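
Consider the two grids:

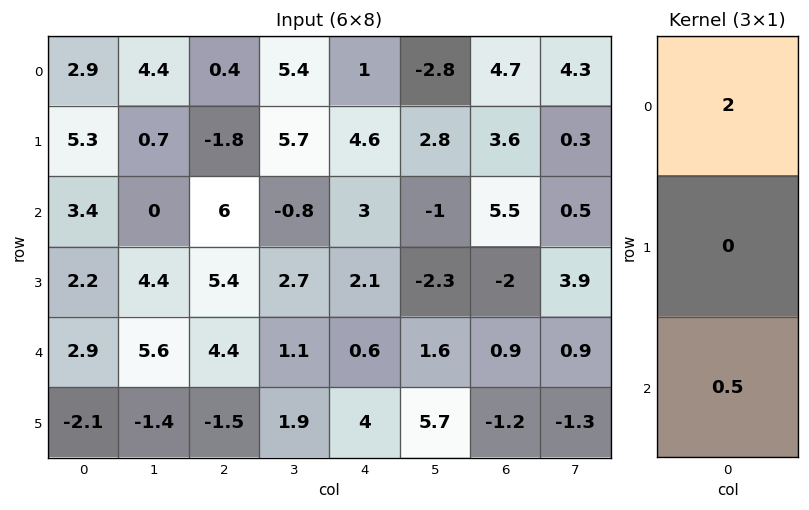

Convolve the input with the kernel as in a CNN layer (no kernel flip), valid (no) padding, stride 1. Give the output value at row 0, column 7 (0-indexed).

8.85

The receptive field on the input at this output position is [4.3 / 0.3 / 0.5]. Elementwise product with the kernel and sum: 4.3·2 + 0.5·0.5.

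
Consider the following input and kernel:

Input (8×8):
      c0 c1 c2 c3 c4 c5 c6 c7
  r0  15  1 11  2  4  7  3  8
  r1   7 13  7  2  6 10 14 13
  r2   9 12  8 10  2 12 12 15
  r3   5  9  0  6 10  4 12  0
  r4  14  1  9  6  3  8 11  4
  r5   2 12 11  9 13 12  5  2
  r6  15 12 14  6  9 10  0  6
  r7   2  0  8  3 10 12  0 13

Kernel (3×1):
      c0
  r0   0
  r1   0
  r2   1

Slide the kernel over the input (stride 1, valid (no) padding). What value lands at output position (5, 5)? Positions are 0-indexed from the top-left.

12

The receptive field on the input at this output position is [12 / 10 / 12]. Elementwise product with the kernel and sum: 12·1.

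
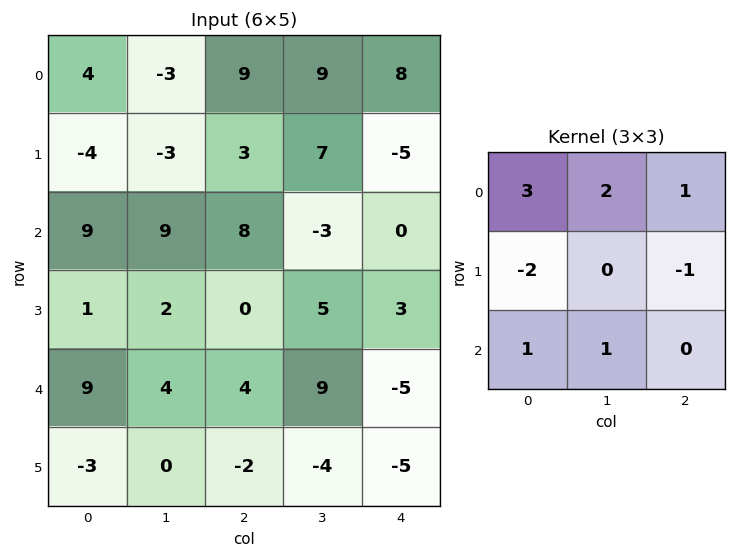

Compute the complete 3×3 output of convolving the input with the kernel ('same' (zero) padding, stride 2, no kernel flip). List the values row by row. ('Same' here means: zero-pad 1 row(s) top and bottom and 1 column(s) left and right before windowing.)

Output[0,0]: The receptive field on the zero-padded input at this output position is [0 0 0 / 0 4 -3 / 0 -4 -3]. Elementwise product with the kernel and sum: 0·3 + 0·2 + 0·1 + 0·-2 + -3·-1 + 0·1 + -4·1.

-1 -3 -16
-19 -9 25
-3 -8 -6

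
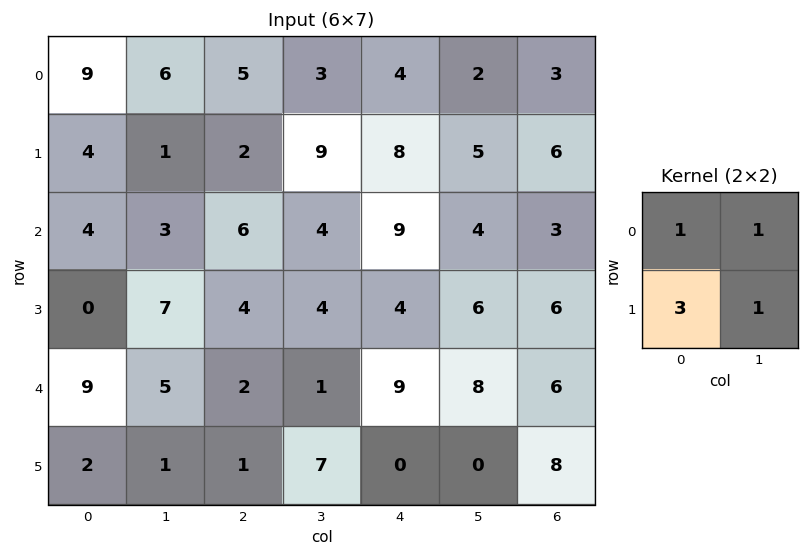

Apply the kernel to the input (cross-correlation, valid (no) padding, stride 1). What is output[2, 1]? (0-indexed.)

34

The receptive field on the input at this output position is [3 6 / 7 4]. Elementwise product with the kernel and sum: 3·1 + 6·1 + 7·3 + 4·1.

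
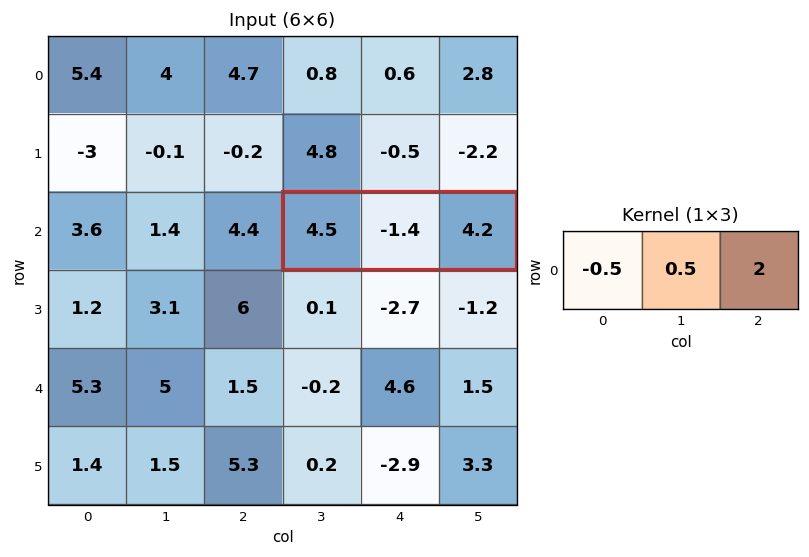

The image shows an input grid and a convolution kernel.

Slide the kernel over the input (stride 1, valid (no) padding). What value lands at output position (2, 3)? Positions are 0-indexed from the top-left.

The receptive field on the input at this output position is [4.5 -1.4 4.2]. Elementwise product with the kernel and sum: 4.5·-0.5 + -1.4·0.5 + 4.2·2.

5.45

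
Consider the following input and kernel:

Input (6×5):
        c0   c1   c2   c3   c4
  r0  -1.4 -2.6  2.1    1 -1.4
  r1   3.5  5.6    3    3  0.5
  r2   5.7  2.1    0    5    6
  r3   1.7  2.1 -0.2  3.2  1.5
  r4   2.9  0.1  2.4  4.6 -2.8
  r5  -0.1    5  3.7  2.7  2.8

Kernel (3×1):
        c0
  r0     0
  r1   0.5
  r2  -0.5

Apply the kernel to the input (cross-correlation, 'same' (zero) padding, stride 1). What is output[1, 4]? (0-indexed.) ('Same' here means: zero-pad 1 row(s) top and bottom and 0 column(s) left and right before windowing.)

The receptive field on the zero-padded input at this output position is [-1.4 / 0.5 / 6]. Elementwise product with the kernel and sum: 0.5·0.5 + 6·-0.5.

-2.75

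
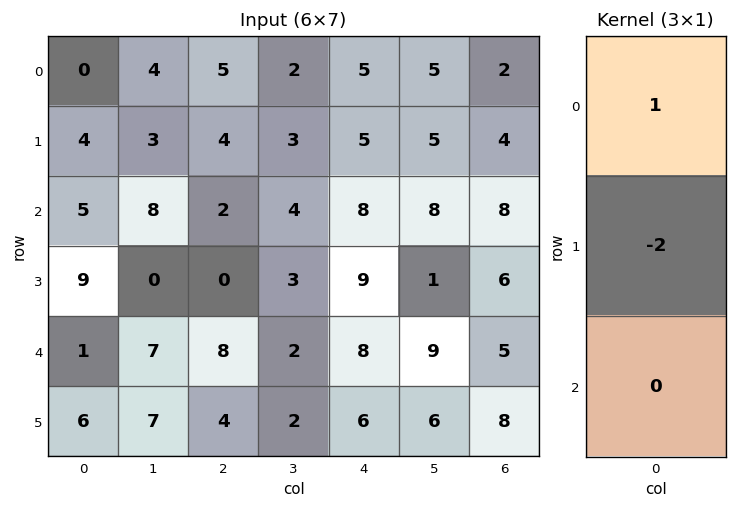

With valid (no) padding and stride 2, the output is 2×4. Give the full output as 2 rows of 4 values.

Output[0,0]: The receptive field on the input at this output position is [0 / 4 / 5]. Elementwise product with the kernel and sum: 0·1 + 4·-2.
Output[0,1]: The receptive field on the input at this output position is [5 / 4 / 2]. Elementwise product with the kernel and sum: 5·1 + 4·-2.

-8 -3 -5 -6
-13 2 -10 -4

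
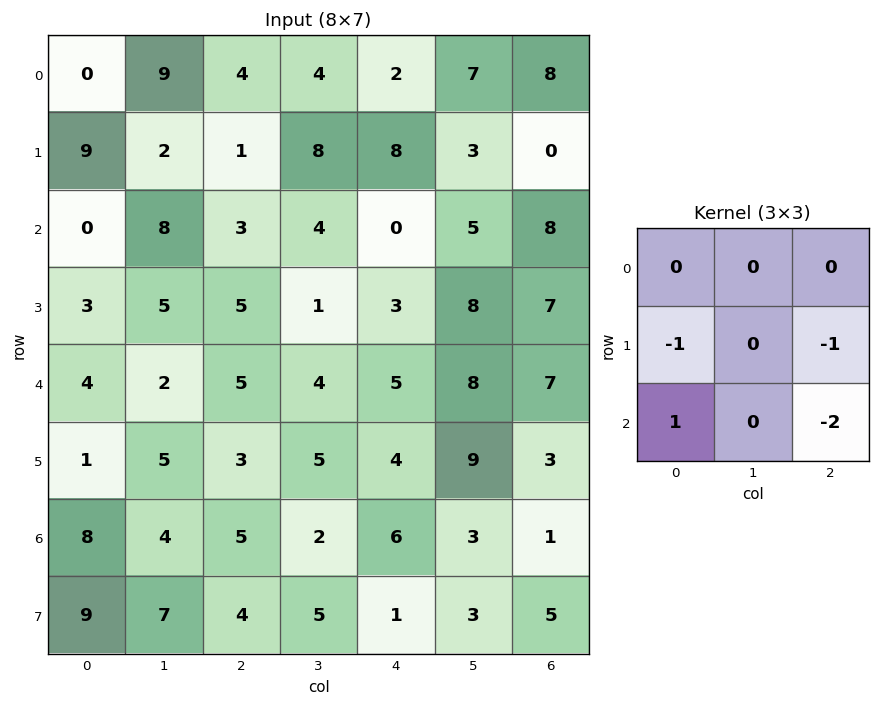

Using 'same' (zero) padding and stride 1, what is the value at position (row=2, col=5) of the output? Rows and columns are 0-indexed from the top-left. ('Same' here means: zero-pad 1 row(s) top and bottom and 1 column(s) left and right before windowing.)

-19

The receptive field on the zero-padded input at this output position is [8 3 0 / 0 5 8 / 3 8 7]. Elementwise product with the kernel and sum: 0·-1 + 8·-1 + 3·1 + 7·-2.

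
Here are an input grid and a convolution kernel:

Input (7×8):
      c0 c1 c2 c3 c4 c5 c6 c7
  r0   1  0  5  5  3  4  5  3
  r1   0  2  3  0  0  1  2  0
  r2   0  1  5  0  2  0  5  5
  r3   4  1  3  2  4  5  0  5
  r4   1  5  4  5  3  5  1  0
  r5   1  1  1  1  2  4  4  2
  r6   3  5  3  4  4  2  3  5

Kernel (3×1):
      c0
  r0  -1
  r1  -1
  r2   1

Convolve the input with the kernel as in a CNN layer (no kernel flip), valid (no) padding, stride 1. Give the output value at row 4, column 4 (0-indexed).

The receptive field on the input at this output position is [3 / 2 / 4]. Elementwise product with the kernel and sum: 3·-1 + 2·-1 + 4·1.

-1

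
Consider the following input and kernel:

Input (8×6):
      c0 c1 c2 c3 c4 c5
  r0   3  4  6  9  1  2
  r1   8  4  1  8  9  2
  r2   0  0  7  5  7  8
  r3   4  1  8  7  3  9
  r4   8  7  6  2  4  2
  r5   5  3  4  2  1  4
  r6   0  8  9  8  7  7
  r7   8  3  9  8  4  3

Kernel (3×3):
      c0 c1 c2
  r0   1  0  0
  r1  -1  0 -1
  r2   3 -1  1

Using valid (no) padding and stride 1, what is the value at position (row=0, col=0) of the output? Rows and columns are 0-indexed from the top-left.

The receptive field on the input at this output position is [3 4 6 / 8 4 1 / 0 0 7]. Elementwise product with the kernel and sum: 3·1 + 8·-1 + 1·-1 + 0·3 + 0·-1 + 7·1.

1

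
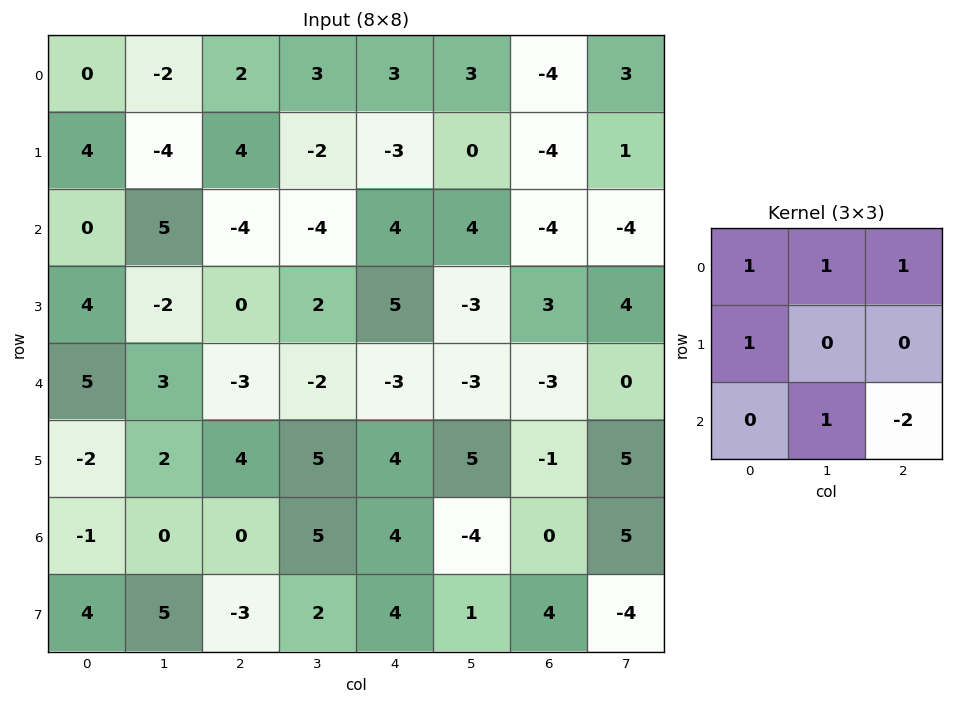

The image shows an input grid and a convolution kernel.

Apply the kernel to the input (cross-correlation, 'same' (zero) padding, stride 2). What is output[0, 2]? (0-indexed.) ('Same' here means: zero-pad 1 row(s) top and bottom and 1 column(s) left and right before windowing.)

The receptive field on the zero-padded input at this output position is [0 0 0 / 3 3 3 / -2 -3 0]. Elementwise product with the kernel and sum: 0·1 + 0·1 + 0·1 + 3·1 + -3·1 + 0·-2.

0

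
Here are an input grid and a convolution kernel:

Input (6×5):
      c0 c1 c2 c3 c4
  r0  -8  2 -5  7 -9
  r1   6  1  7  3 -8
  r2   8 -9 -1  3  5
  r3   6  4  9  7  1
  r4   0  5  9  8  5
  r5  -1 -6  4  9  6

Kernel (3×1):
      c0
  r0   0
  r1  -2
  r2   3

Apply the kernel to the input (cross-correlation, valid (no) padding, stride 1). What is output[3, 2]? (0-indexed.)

-6

The receptive field on the input at this output position is [9 / 9 / 4]. Elementwise product with the kernel and sum: 9·-2 + 4·3.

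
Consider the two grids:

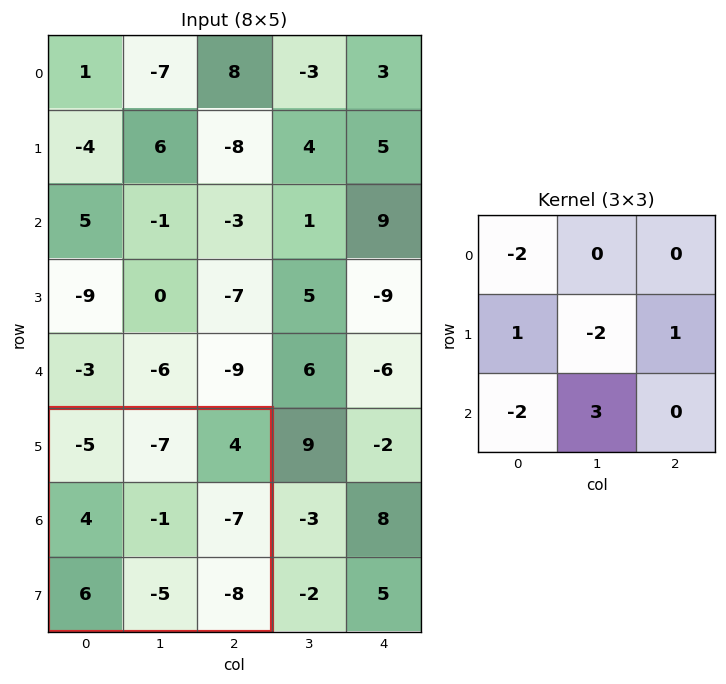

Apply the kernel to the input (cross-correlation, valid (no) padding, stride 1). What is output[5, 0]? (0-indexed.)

-18

The receptive field on the input at this output position is [-5 -7 4 / 4 -1 -7 / 6 -5 -8]. Elementwise product with the kernel and sum: -5·-2 + 4·1 + -1·-2 + -7·1 + 6·-2 + -5·3.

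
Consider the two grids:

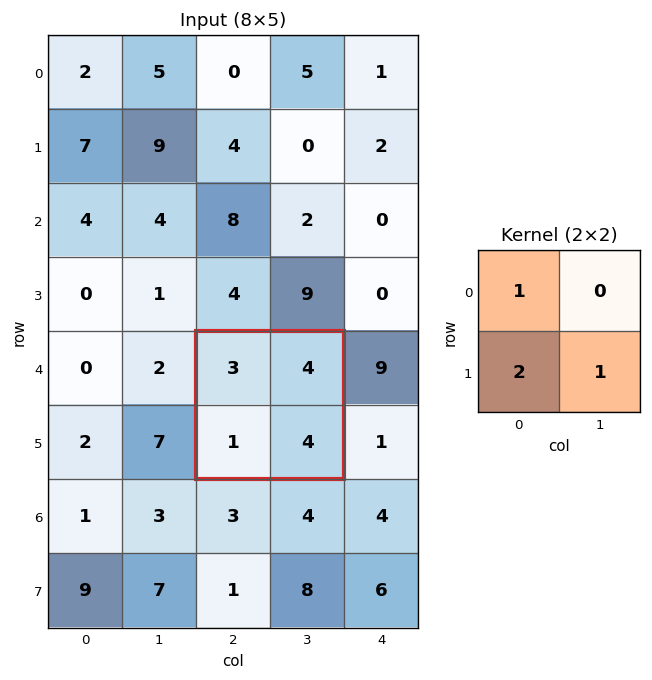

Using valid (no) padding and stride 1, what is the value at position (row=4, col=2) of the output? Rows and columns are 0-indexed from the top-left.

9

The receptive field on the input at this output position is [3 4 / 1 4]. Elementwise product with the kernel and sum: 3·1 + 1·2 + 4·1.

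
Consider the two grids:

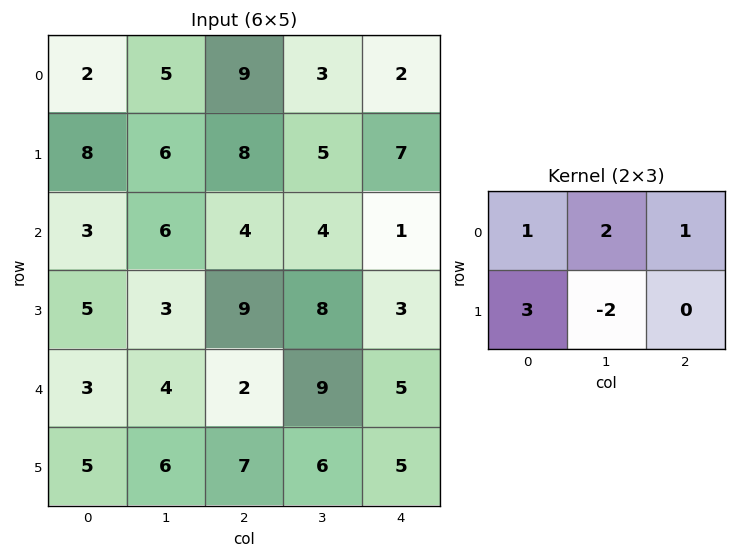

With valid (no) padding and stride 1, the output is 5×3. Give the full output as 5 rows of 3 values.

33 28 31
25 37 29
28 9 24
21 37 16
16 21 34

Output[0,0]: The receptive field on the input at this output position is [2 5 9 / 8 6 8]. Elementwise product with the kernel and sum: 2·1 + 5·2 + 9·1 + 8·3 + 6·-2.
Output[0,1]: The receptive field on the input at this output position is [5 9 3 / 6 8 5]. Elementwise product with the kernel and sum: 5·1 + 9·2 + 3·1 + 6·3 + 8·-2.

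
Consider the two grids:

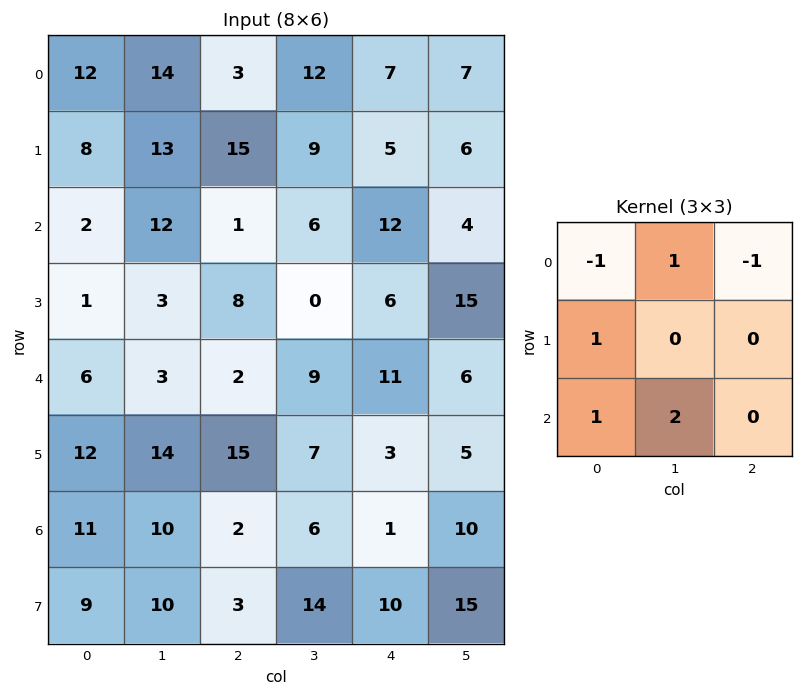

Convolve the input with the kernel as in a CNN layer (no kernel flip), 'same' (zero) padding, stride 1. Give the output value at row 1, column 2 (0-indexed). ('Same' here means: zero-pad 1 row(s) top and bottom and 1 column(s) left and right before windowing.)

The receptive field on the zero-padded input at this output position is [14 3 12 / 13 15 9 / 12 1 6]. Elementwise product with the kernel and sum: 14·-1 + 3·1 + 12·-1 + 13·1 + 12·1 + 1·2.

4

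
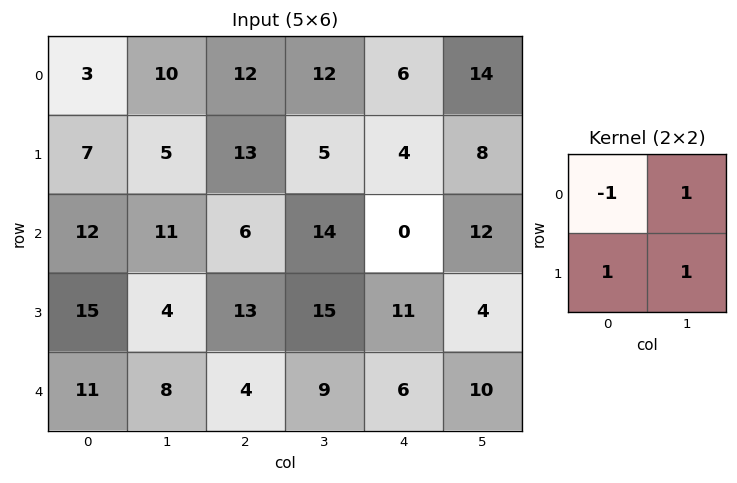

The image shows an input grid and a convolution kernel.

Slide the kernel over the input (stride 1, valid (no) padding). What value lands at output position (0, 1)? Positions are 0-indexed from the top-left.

The receptive field on the input at this output position is [10 12 / 5 13]. Elementwise product with the kernel and sum: 10·-1 + 12·1 + 5·1 + 13·1.

20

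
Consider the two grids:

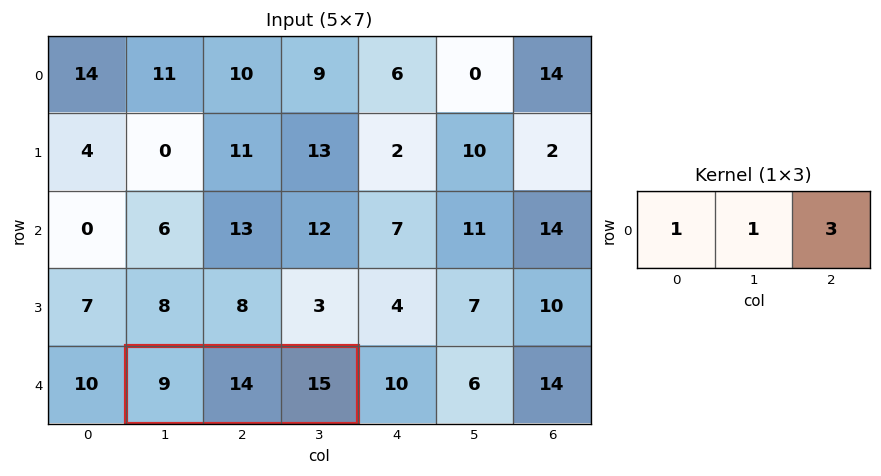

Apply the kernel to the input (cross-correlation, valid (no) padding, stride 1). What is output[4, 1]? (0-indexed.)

The receptive field on the input at this output position is [9 14 15]. Elementwise product with the kernel and sum: 9·1 + 14·1 + 15·3.

68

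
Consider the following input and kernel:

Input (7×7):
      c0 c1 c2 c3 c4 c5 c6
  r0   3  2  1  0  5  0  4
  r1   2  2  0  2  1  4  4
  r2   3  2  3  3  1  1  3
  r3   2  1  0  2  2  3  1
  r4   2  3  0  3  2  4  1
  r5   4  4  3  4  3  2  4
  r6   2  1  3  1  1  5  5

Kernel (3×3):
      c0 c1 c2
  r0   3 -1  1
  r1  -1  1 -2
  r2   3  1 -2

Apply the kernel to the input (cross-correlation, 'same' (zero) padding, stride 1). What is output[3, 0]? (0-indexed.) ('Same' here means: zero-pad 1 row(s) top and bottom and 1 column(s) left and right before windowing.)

The receptive field on the zero-padded input at this output position is [0 3 2 / 0 2 1 / 0 2 3]. Elementwise product with the kernel and sum: 0·3 + 3·-1 + 2·1 + 0·-1 + 2·1 + 1·-2 + 0·3 + 2·1 + 3·-2.

-5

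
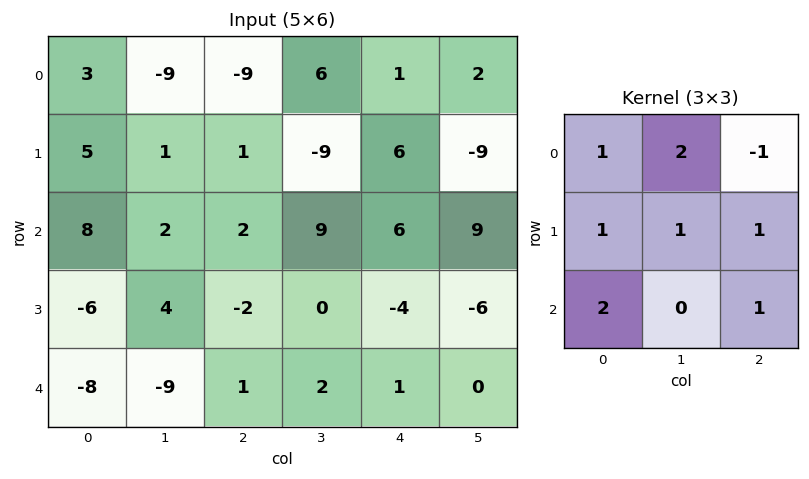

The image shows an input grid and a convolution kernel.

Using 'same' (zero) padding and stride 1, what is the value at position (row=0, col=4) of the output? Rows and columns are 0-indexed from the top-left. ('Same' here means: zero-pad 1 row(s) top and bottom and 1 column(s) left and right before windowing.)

-18

The receptive field on the zero-padded input at this output position is [0 0 0 / 6 1 2 / -9 6 -9]. Elementwise product with the kernel and sum: 0·1 + 0·2 + 0·-1 + 6·1 + 1·1 + 2·1 + -9·2 + -9·1.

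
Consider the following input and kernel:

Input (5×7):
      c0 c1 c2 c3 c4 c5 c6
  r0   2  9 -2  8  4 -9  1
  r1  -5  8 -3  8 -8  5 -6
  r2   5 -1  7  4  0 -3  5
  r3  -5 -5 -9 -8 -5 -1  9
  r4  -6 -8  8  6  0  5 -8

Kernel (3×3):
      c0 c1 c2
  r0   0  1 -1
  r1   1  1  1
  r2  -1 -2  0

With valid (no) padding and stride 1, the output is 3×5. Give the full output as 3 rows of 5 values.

8 -10 -14 14 -13
37 22 52 6 20
-5 -27 -38 -17 -15

Output[0,0]: The receptive field on the input at this output position is [2 9 -2 / -5 8 -3 / 5 -1 7]. Elementwise product with the kernel and sum: 9·1 + -2·-1 + -5·1 + 8·1 + -3·1 + 5·-1 + -1·-2.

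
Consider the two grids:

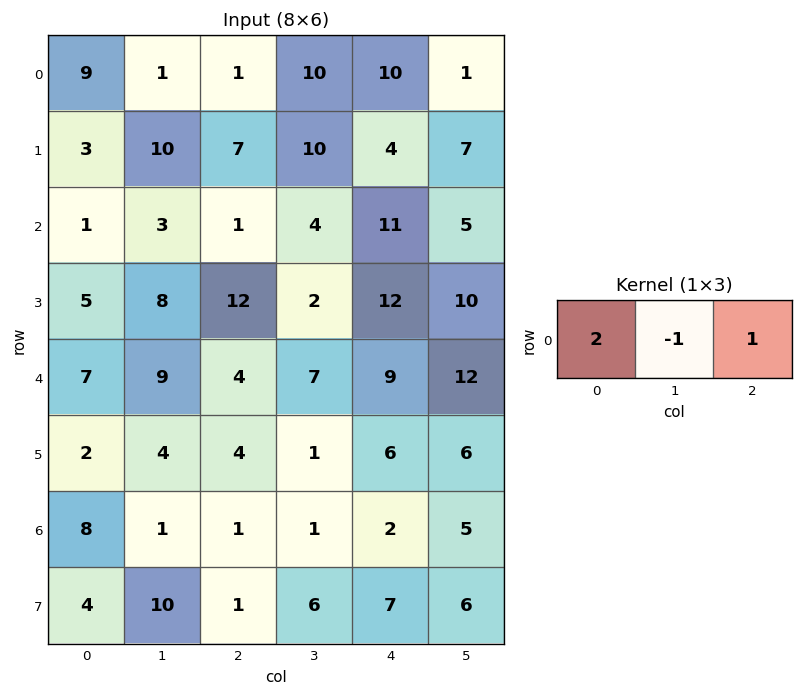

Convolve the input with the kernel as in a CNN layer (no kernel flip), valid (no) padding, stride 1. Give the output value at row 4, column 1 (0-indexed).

The receptive field on the input at this output position is [9 4 7]. Elementwise product with the kernel and sum: 9·2 + 4·-1 + 7·1.

21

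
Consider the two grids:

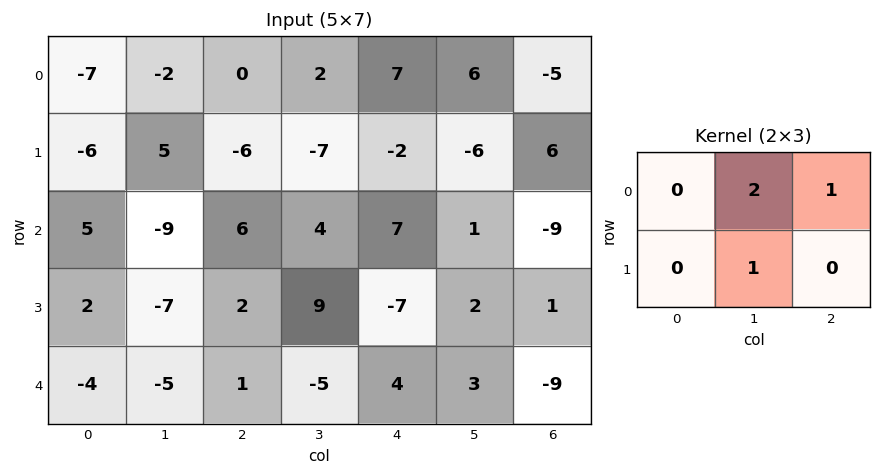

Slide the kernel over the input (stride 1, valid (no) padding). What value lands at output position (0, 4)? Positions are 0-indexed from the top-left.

1

The receptive field on the input at this output position is [7 6 -5 / -2 -6 6]. Elementwise product with the kernel and sum: 6·2 + -5·1 + -6·1.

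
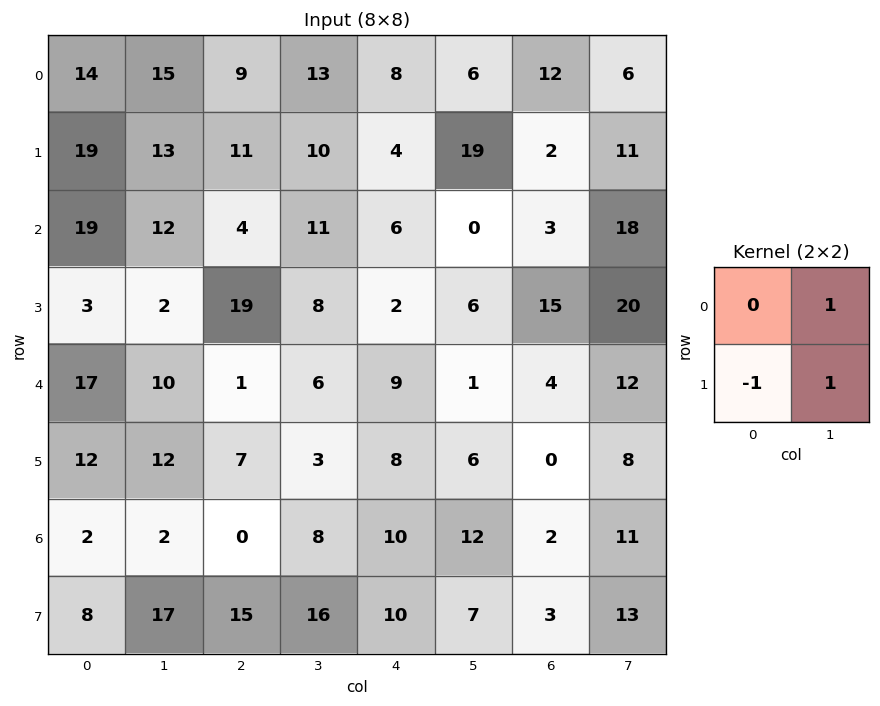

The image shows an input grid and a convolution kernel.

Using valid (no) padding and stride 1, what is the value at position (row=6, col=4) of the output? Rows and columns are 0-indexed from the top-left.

9

The receptive field on the input at this output position is [10 12 / 10 7]. Elementwise product with the kernel and sum: 12·1 + 10·-1 + 7·1.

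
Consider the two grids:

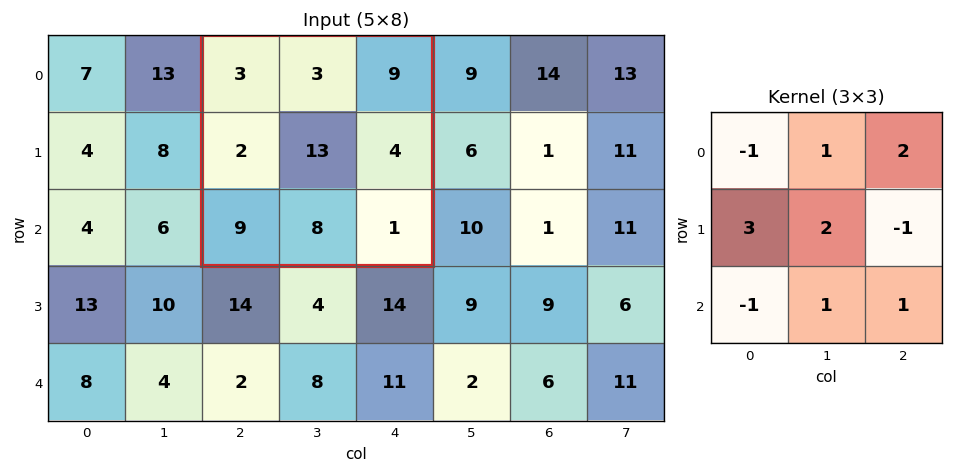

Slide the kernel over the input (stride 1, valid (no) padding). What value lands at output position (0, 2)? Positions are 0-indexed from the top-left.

46

The receptive field on the input at this output position is [3 3 9 / 2 13 4 / 9 8 1]. Elementwise product with the kernel and sum: 3·-1 + 3·1 + 9·2 + 2·3 + 13·2 + 4·-1 + 9·-1 + 8·1 + 1·1.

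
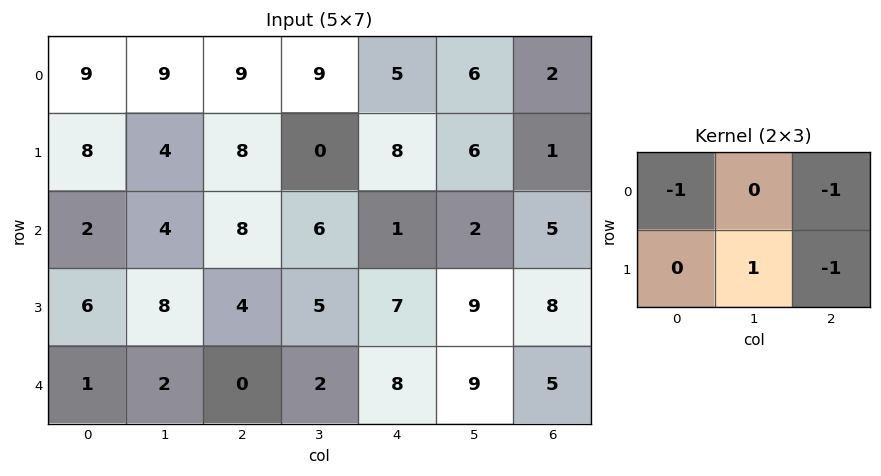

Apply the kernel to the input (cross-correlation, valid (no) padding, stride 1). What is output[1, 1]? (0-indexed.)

The receptive field on the input at this output position is [4 8 0 / 4 8 6]. Elementwise product with the kernel and sum: 4·-1 + 0·-1 + 8·1 + 6·-1.

-2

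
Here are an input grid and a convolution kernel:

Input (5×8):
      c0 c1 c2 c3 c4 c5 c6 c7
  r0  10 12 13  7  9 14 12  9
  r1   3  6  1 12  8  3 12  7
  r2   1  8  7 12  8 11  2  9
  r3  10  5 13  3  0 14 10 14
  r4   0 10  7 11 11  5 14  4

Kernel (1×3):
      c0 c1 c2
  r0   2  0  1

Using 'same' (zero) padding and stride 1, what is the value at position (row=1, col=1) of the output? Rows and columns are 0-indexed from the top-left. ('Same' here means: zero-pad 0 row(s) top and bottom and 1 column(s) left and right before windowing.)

7

The receptive field on the zero-padded input at this output position is [3 6 1]. Elementwise product with the kernel and sum: 3·2 + 1·1.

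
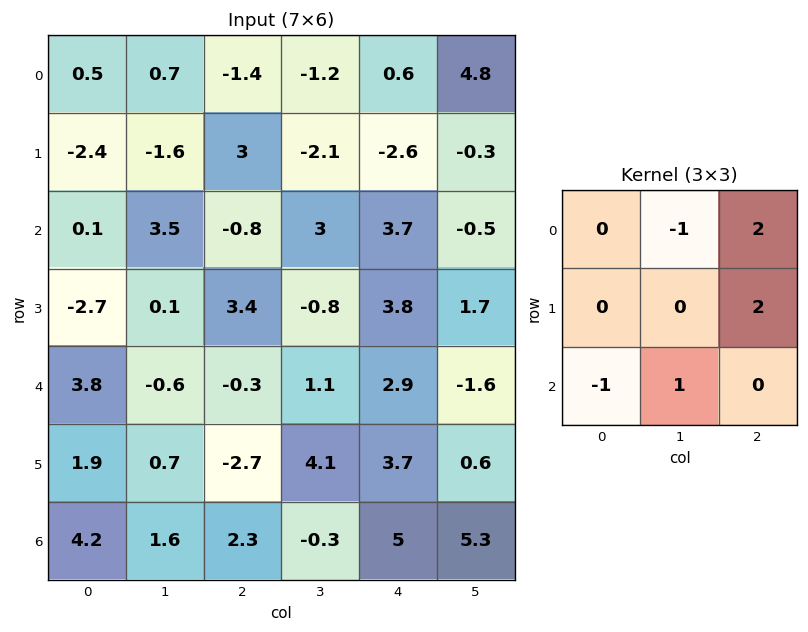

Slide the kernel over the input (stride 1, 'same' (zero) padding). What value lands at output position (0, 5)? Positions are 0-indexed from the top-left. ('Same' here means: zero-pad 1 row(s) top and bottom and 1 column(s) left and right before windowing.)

The receptive field on the zero-padded input at this output position is [0 0 0 / 0.6 4.8 0 / -2.6 -0.3 0]. Elementwise product with the kernel and sum: 0·-1 + 0·2 + 0·2 + -2.6·-1 + -0.3·1.

2.3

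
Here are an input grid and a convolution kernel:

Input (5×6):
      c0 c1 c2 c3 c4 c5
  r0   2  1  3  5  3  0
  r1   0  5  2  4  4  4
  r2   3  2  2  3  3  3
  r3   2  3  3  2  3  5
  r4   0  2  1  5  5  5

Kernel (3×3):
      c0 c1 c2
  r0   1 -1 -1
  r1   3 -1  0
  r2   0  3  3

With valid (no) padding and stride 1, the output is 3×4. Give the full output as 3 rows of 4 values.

Output[0,0]: The receptive field on the input at this output position is [2 1 3 / 0 5 2 / 3 2 2]. Elementwise product with the kernel and sum: 2·1 + 1·-1 + 3·-1 + 0·3 + 5·-1 + 2·3 + 2·3.

5 21 15 28
18 18 12 26
11 21 33 30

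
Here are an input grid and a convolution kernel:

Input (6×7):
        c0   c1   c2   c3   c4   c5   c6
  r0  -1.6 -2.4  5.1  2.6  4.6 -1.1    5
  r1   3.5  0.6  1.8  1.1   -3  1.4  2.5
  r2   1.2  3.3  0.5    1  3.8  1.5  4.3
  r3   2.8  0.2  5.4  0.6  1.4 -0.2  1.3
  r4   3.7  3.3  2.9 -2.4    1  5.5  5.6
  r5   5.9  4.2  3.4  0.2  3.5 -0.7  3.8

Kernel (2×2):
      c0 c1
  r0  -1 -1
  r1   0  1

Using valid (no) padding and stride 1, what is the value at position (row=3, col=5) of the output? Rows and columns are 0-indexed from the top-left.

4.5

The receptive field on the input at this output position is [-0.2 1.3 / 5.5 5.6]. Elementwise product with the kernel and sum: -0.2·-1 + 1.3·-1 + 5.6·1.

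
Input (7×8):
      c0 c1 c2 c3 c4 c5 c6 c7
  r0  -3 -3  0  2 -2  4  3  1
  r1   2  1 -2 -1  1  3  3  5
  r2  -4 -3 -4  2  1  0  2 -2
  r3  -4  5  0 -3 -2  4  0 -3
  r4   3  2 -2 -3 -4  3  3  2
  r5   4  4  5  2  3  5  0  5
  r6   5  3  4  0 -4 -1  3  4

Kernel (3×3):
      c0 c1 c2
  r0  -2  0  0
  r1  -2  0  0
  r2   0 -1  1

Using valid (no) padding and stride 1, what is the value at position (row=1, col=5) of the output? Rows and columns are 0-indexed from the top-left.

The receptive field on the input at this output position is [3 3 5 / 0 2 -2 / 4 0 -3]. Elementwise product with the kernel and sum: 3·-2 + 0·-2 + 0·-1 + -3·1.

-9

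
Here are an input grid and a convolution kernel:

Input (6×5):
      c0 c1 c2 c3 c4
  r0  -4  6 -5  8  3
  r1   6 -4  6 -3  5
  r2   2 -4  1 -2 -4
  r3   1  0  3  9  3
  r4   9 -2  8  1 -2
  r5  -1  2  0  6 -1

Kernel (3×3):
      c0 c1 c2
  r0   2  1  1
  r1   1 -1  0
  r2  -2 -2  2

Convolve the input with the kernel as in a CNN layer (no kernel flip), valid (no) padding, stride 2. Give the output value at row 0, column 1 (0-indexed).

The receptive field on the input at this output position is [-5 8 3 / 6 -3 5 / 1 -2 -4]. Elementwise product with the kernel and sum: -5·2 + 8·1 + 3·1 + 6·1 + -3·-1 + 1·-2 + -2·-2 + -4·2.

4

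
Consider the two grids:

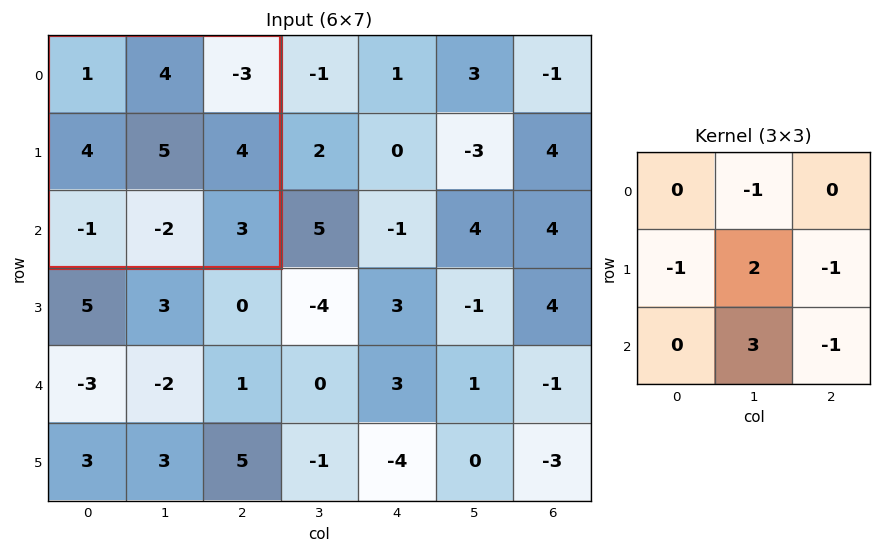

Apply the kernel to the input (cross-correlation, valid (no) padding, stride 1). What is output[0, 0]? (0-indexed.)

-11

The receptive field on the input at this output position is [1 4 -3 / 4 5 4 / -1 -2 3]. Elementwise product with the kernel and sum: 4·-1 + 4·-1 + 5·2 + 4·-1 + -2·3 + 3·-1.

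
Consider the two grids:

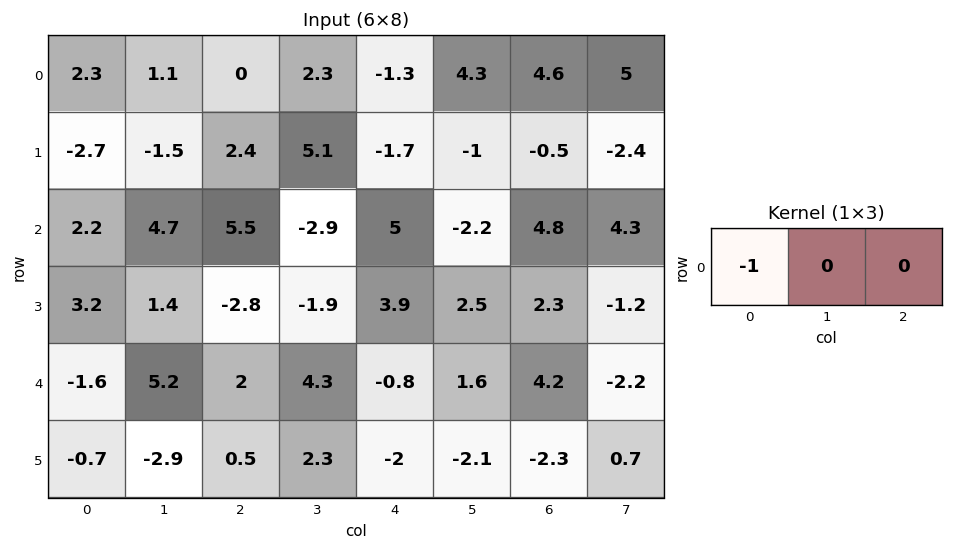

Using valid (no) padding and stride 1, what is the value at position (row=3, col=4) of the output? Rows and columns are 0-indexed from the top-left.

The receptive field on the input at this output position is [3.9 2.5 2.3]. Elementwise product with the kernel and sum: 3.9·-1.

-3.9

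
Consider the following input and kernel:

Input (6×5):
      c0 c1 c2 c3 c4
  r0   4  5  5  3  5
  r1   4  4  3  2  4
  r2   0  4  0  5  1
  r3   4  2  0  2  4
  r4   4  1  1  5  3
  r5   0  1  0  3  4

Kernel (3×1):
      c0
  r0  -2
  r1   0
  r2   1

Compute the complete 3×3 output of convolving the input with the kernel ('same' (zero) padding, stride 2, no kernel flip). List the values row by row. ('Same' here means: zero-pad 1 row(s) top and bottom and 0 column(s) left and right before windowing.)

4 3 4
-4 -6 -4
-8 0 -4

Output[0,0]: The receptive field on the zero-padded input at this output position is [0 / 4 / 4]. Elementwise product with the kernel and sum: 0·-2 + 4·1.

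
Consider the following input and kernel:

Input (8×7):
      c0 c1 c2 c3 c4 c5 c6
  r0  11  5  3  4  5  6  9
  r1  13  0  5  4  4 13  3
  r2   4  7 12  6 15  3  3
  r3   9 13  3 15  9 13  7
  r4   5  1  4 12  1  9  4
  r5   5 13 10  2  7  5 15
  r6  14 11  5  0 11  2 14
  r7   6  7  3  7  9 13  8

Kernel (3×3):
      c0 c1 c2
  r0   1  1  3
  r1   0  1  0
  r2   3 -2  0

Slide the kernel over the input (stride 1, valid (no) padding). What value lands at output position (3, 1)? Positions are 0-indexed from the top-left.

The receptive field on the input at this output position is [13 3 15 / 1 4 12 / 13 10 2]. Elementwise product with the kernel and sum: 13·1 + 3·1 + 15·3 + 4·1 + 13·3 + 10·-2.

84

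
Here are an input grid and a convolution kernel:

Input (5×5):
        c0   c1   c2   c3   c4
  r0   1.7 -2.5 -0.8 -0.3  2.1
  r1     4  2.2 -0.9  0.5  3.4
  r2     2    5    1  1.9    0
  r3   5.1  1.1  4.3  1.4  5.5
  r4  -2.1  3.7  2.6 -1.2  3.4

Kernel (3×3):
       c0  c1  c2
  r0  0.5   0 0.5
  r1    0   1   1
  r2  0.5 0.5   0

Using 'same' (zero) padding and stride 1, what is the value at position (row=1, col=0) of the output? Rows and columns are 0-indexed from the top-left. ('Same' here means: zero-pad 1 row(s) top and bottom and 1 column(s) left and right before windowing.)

The receptive field on the zero-padded input at this output position is [0 1.7 -2.5 / 0 4 2.2 / 0 2 5]. Elementwise product with the kernel and sum: 0·0.5 + -2.5·0.5 + 4·1 + 2.2·1 + 0·0.5 + 2·0.5.

5.95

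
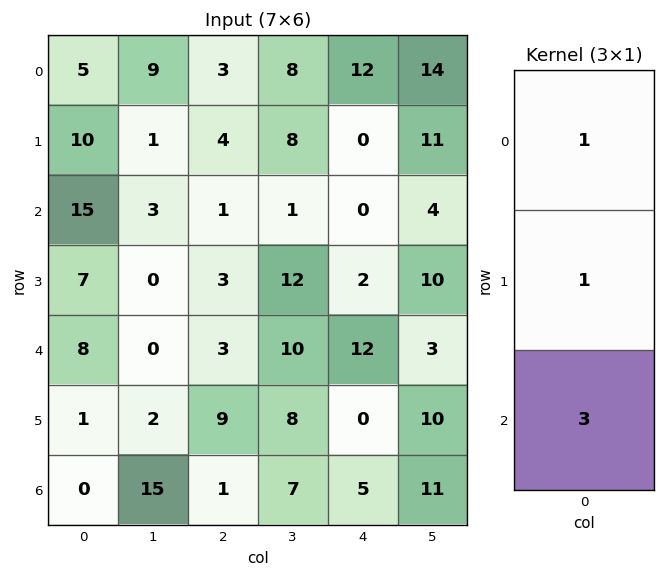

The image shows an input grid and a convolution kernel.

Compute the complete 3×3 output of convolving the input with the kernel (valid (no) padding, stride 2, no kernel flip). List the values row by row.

Output[0,0]: The receptive field on the input at this output position is [5 / 10 / 15]. Elementwise product with the kernel and sum: 5·1 + 10·1 + 15·3.

60 10 12
46 13 38
9 15 27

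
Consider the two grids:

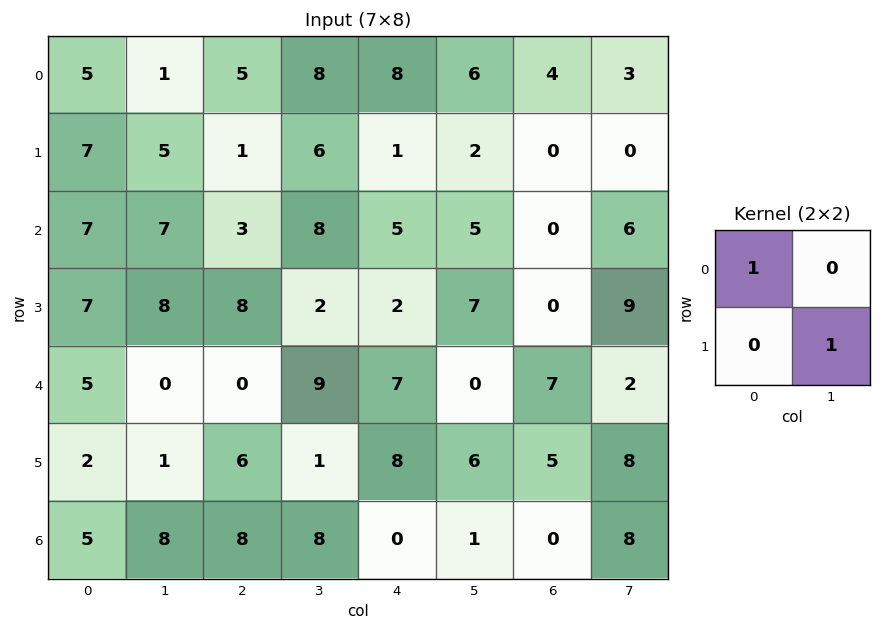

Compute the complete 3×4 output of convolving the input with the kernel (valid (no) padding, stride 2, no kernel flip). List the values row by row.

Output[0,0]: The receptive field on the input at this output position is [5 1 / 7 5]. Elementwise product with the kernel and sum: 5·1 + 5·1.

10 11 10 4
15 5 12 9
6 1 13 15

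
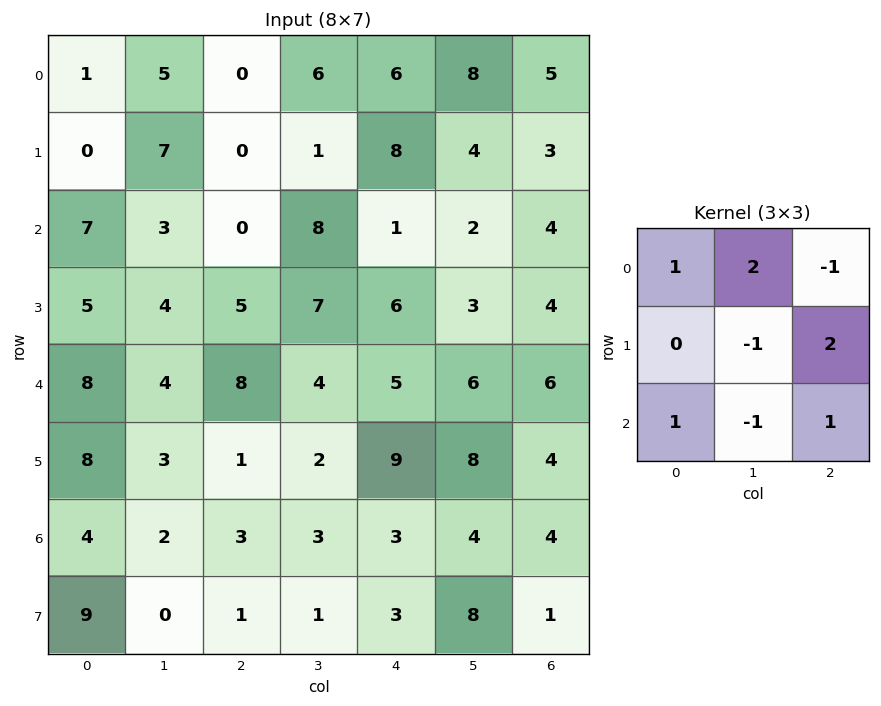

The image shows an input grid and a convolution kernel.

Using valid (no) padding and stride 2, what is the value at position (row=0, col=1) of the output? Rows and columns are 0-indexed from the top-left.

14

The receptive field on the input at this output position is [0 6 6 / 0 1 8 / 0 8 1]. Elementwise product with the kernel and sum: 0·1 + 6·2 + 6·-1 + 1·-1 + 8·2 + 0·1 + 8·-1 + 1·1.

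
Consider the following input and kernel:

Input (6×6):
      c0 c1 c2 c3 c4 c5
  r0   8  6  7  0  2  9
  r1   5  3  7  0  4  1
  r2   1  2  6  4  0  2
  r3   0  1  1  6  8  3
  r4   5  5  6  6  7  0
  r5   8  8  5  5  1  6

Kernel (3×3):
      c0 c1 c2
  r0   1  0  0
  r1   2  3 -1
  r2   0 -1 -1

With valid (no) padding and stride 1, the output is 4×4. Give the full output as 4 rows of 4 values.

Output[0,0]: The receptive field on the input at this output position is [8 6 7 / 5 3 7 / 1 2 6]. Elementwise product with the kernel and sum: 8·1 + 5·2 + 3·3 + 7·-1 + 2·-1 + 6·-1.

12 23 13 9
5 14 17 -5
-8 -11 5 30
6 13 18 32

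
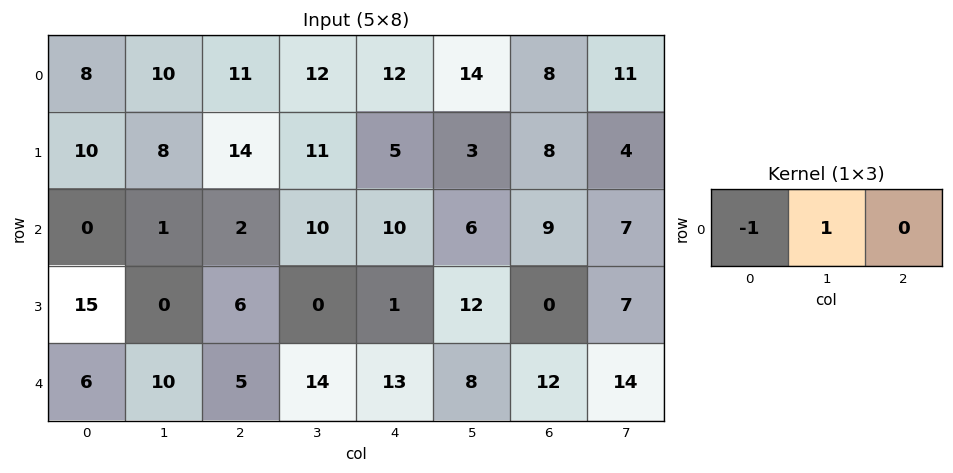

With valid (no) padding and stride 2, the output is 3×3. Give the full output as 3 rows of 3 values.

Output[0,0]: The receptive field on the input at this output position is [8 10 11]. Elementwise product with the kernel and sum: 8·-1 + 10·1.

2 1 2
1 8 -4
4 9 -5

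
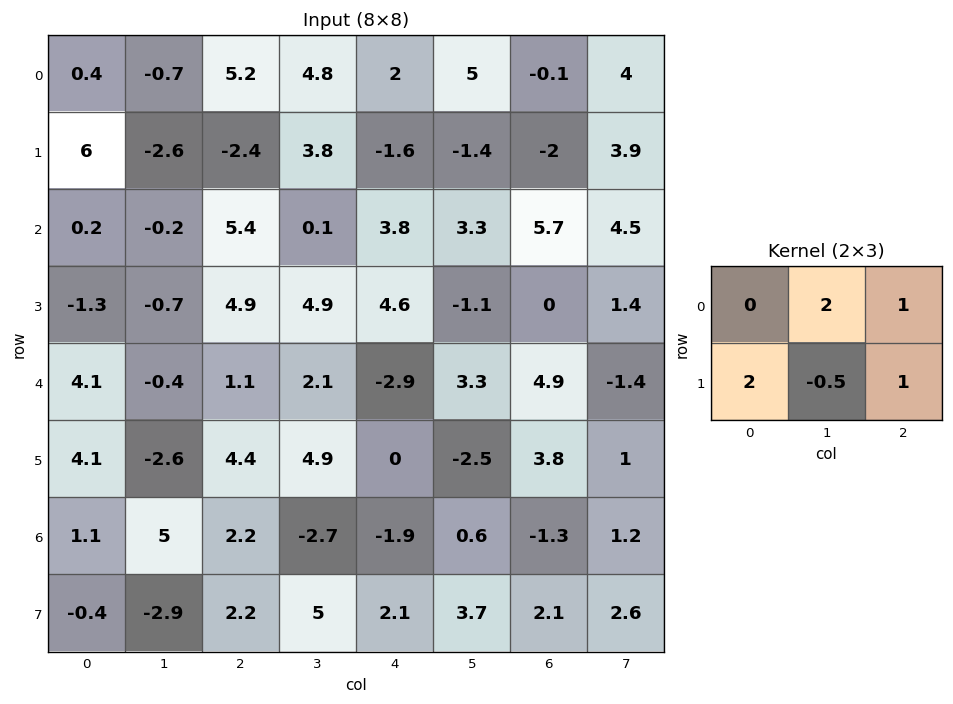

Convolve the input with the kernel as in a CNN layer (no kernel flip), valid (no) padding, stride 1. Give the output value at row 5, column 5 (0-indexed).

11.65

The receptive field on the input at this output position is [-2.5 3.8 1 / 0.6 -1.3 1.2]. Elementwise product with the kernel and sum: 3.8·2 + 1·1 + 0.6·2 + -1.3·-0.5 + 1.2·1.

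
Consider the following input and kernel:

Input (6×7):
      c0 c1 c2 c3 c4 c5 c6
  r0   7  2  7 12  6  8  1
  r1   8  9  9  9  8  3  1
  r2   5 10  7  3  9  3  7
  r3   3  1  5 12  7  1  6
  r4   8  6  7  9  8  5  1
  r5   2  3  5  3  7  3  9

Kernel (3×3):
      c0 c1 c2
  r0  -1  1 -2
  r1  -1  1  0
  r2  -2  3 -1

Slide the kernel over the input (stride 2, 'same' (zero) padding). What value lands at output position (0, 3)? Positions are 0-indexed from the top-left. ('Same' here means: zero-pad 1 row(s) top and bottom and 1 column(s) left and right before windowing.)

-10

The receptive field on the zero-padded input at this output position is [0 0 0 / 8 1 0 / 3 1 0]. Elementwise product with the kernel and sum: 0·-1 + 0·1 + 0·-2 + 8·-1 + 1·1 + 3·-2 + 1·3 + 0·-1.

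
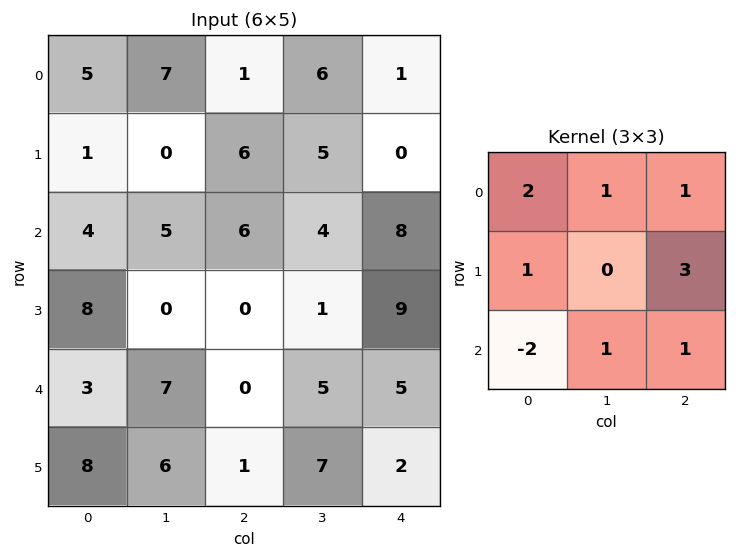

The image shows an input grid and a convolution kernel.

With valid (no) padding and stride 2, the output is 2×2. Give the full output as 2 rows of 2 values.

40 15
28 61

Output[0,0]: The receptive field on the input at this output position is [5 7 1 / 1 0 6 / 4 5 6]. Elementwise product with the kernel and sum: 5·2 + 7·1 + 1·1 + 1·1 + 6·3 + 4·-2 + 5·1 + 6·1.
Output[0,1]: The receptive field on the input at this output position is [1 6 1 / 6 5 0 / 6 4 8]. Elementwise product with the kernel and sum: 1·2 + 6·1 + 1·1 + 6·1 + 0·3 + 6·-2 + 4·1 + 8·1.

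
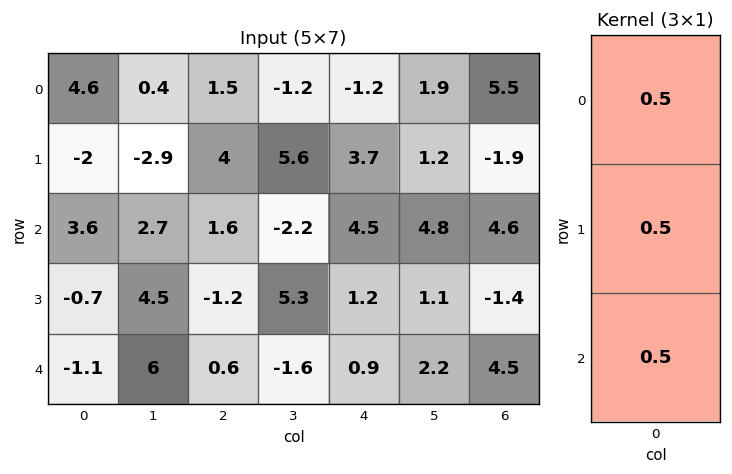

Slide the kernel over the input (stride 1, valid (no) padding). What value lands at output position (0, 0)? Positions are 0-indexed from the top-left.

3.1

The receptive field on the input at this output position is [4.6 / -2 / 3.6]. Elementwise product with the kernel and sum: 4.6·0.5 + -2·0.5 + 3.6·0.5.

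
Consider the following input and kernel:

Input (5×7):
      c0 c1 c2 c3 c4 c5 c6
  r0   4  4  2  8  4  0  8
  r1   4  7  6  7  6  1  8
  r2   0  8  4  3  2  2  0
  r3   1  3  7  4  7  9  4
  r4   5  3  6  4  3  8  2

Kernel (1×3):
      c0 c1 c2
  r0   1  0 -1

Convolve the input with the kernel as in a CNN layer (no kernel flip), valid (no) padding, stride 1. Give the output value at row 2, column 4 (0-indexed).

The receptive field on the input at this output position is [2 2 0]. Elementwise product with the kernel and sum: 2·1 + 0·-1.

2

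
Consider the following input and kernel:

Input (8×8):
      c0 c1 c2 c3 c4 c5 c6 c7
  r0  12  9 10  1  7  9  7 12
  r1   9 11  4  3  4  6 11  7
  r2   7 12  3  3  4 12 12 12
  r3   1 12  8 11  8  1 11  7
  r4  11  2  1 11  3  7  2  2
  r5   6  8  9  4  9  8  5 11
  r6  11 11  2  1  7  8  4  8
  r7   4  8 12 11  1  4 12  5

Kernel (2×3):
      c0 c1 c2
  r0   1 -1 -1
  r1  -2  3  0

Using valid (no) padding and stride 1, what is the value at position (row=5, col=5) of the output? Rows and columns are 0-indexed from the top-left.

-12

The receptive field on the input at this output position is [8 5 11 / 8 4 8]. Elementwise product with the kernel and sum: 8·1 + 5·-1 + 11·-1 + 8·-2 + 4·3.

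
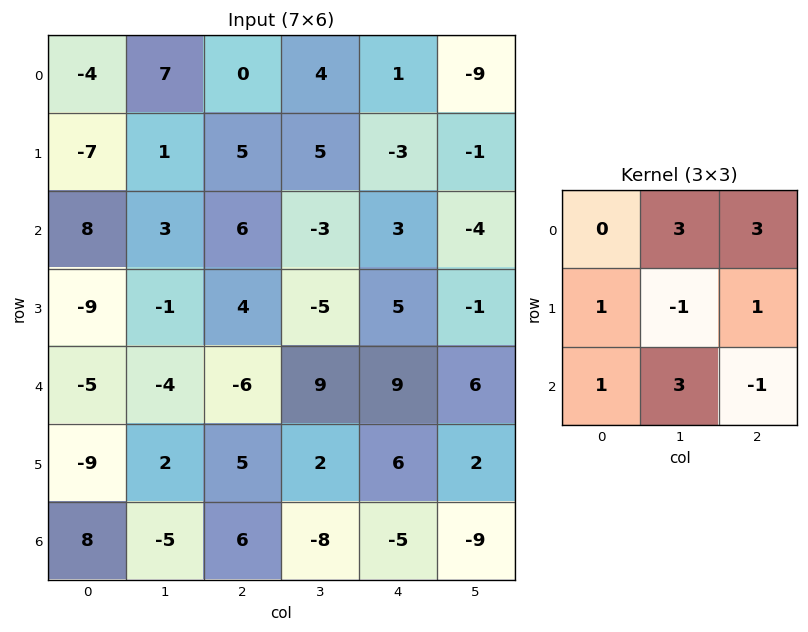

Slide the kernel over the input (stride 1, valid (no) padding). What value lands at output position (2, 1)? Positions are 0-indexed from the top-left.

-32

The receptive field on the input at this output position is [3 6 -3 / -1 4 -5 / -4 -6 9]. Elementwise product with the kernel and sum: 6·3 + -3·3 + -1·1 + 4·-1 + -5·1 + -4·1 + -6·3 + 9·-1.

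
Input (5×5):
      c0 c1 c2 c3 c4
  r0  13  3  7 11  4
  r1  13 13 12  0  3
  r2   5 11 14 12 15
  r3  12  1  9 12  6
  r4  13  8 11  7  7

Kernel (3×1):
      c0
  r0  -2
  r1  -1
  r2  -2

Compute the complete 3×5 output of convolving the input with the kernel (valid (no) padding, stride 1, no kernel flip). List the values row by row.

Output[0,0]: The receptive field on the input at this output position is [13 / 13 / 5]. Elementwise product with the kernel and sum: 13·-2 + 13·-1 + 5·-2.
Output[0,1]: The receptive field on the input at this output position is [3 / 13 / 11]. Elementwise product with the kernel and sum: 3·-2 + 13·-1 + 11·-2.

-49 -41 -54 -46 -41
-55 -39 -56 -36 -33
-48 -39 -59 -50 -50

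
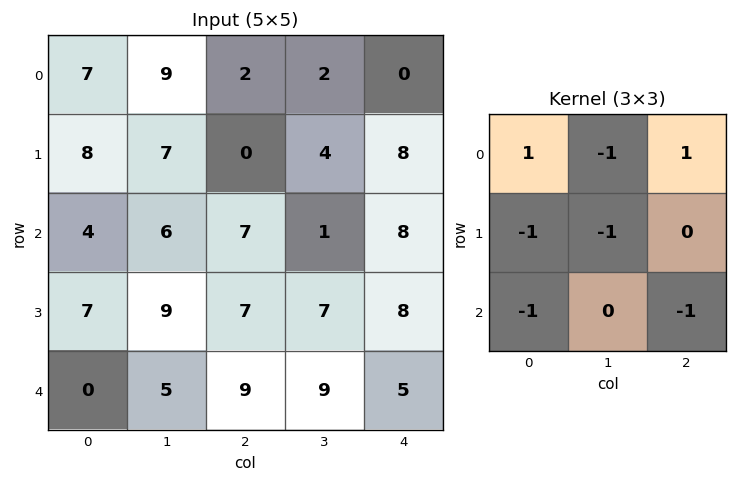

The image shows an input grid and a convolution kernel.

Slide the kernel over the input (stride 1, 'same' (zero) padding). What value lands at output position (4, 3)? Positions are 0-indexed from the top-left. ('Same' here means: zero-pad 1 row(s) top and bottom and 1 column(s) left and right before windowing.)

The receptive field on the zero-padded input at this output position is [7 7 8 / 9 9 5 / 0 0 0]. Elementwise product with the kernel and sum: 7·1 + 7·-1 + 8·1 + 9·-1 + 9·-1 + 0·-1 + 0·-1.

-10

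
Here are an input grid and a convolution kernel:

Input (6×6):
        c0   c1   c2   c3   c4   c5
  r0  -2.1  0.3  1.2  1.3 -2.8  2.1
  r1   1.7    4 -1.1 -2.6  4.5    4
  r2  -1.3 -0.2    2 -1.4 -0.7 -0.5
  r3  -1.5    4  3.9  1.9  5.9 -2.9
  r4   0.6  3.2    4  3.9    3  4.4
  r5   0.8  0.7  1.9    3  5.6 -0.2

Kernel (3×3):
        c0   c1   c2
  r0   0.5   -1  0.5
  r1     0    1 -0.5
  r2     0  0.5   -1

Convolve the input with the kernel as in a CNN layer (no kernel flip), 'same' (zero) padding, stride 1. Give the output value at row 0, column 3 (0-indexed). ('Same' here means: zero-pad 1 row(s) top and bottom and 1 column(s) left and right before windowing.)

The receptive field on the zero-padded input at this output position is [0 0 0 / 1.2 1.3 -2.8 / -1.1 -2.6 4.5]. Elementwise product with the kernel and sum: 0·0.5 + 0·-1 + 0·0.5 + 1.3·1 + -2.8·-0.5 + -2.6·0.5 + 4.5·-1.

-3.1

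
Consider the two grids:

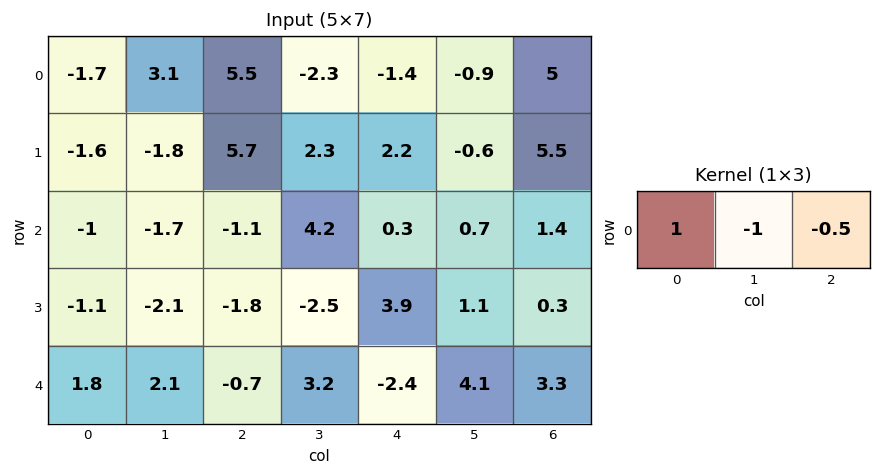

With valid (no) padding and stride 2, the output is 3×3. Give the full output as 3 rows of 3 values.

-7.55 8.5 -3
1.25 -5.45 -1.1
0.05 -2.7 -8.15

Output[0,0]: The receptive field on the input at this output position is [-1.7 3.1 5.5]. Elementwise product with the kernel and sum: -1.7·1 + 3.1·-1 + 5.5·-0.5.
Output[0,1]: The receptive field on the input at this output position is [5.5 -2.3 -1.4]. Elementwise product with the kernel and sum: 5.5·1 + -2.3·-1 + -1.4·-0.5.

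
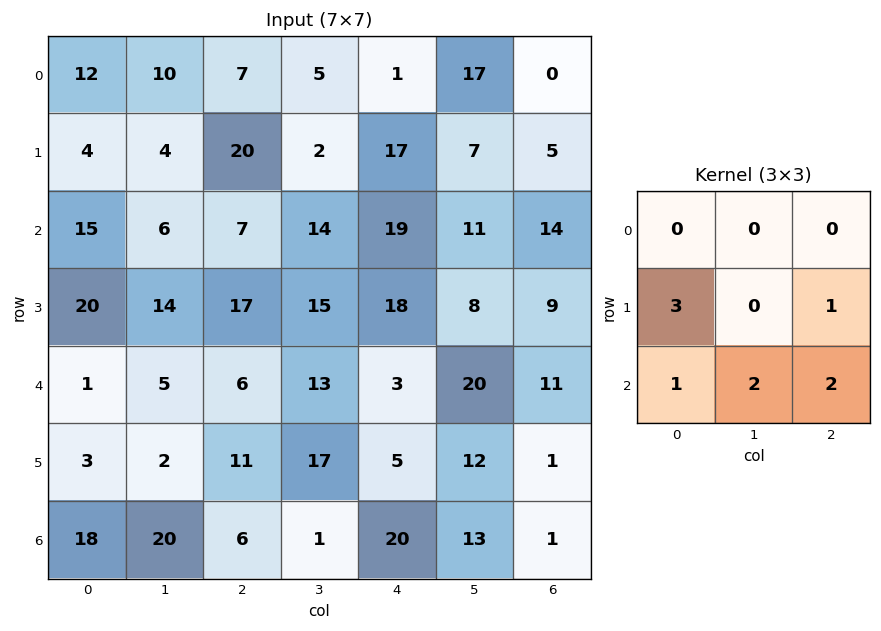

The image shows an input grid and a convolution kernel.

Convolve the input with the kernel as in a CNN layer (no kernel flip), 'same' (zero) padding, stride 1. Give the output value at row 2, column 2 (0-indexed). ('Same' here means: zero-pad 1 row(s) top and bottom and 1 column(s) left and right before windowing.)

110

The receptive field on the zero-padded input at this output position is [4 20 2 / 6 7 14 / 14 17 15]. Elementwise product with the kernel and sum: 6·3 + 14·1 + 14·1 + 17·2 + 15·2.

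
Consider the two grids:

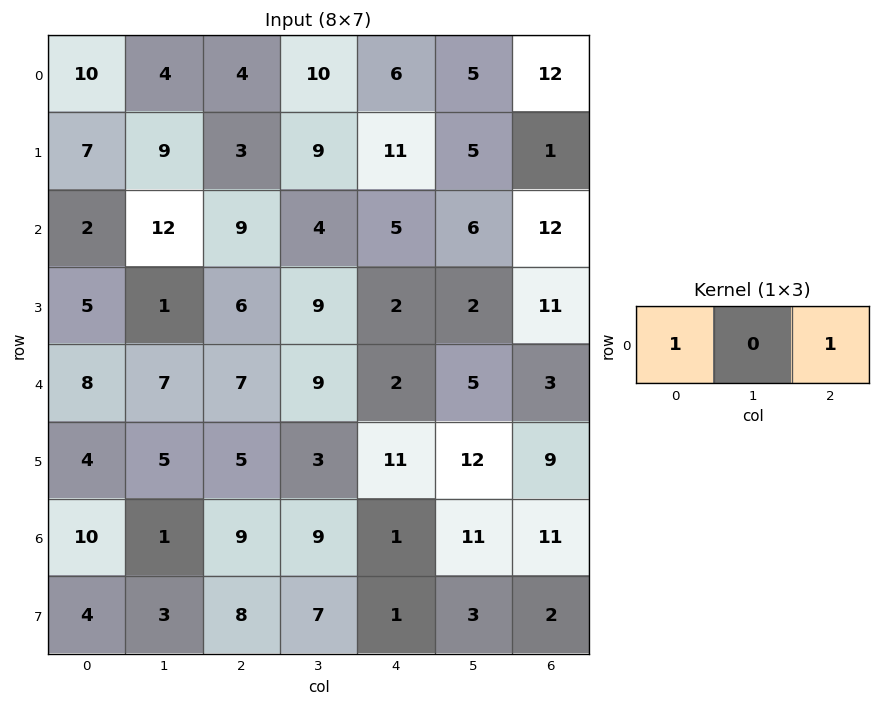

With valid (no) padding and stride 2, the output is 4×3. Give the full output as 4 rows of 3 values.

14 10 18
11 14 17
15 9 5
19 10 12

Output[0,0]: The receptive field on the input at this output position is [10 4 4]. Elementwise product with the kernel and sum: 10·1 + 4·1.
Output[0,1]: The receptive field on the input at this output position is [4 10 6]. Elementwise product with the kernel and sum: 4·1 + 6·1.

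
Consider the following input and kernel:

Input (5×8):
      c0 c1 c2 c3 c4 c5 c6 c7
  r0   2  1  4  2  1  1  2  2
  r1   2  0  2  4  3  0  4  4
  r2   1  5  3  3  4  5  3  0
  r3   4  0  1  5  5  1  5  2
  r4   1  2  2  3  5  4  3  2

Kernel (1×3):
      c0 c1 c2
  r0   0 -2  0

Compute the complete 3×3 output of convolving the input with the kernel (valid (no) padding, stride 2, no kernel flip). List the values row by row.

Output[0,0]: The receptive field on the input at this output position is [2 1 4]. Elementwise product with the kernel and sum: 1·-2.
Output[0,1]: The receptive field on the input at this output position is [4 2 1]. Elementwise product with the kernel and sum: 2·-2.

-2 -4 -2
-10 -6 -10
-4 -6 -8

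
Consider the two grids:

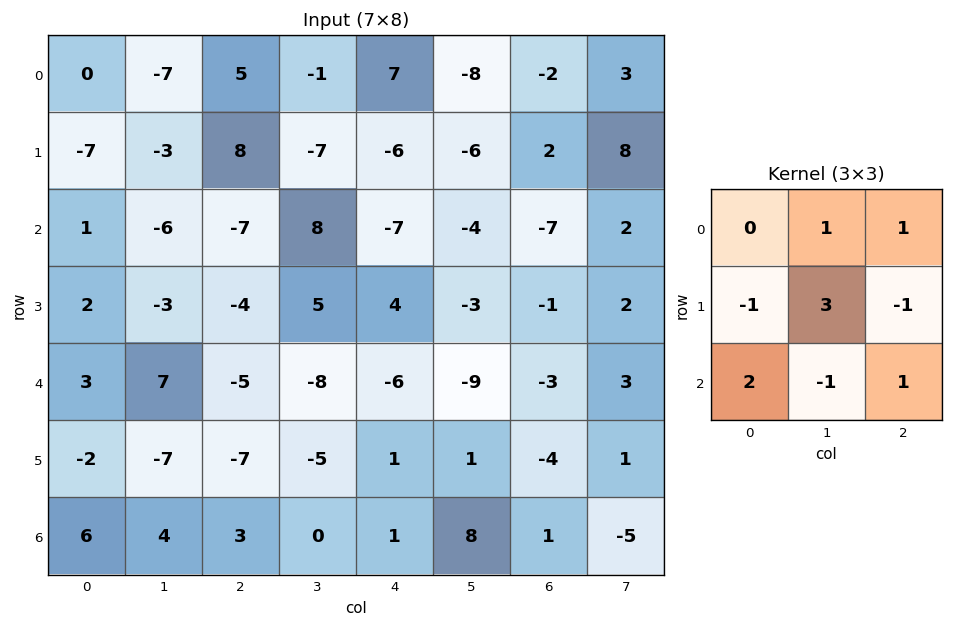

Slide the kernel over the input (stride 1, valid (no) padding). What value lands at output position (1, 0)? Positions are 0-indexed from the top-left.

The receptive field on the input at this output position is [-7 -3 8 / 1 -6 -7 / 2 -3 -4]. Elementwise product with the kernel and sum: -3·1 + 8·1 + 1·-1 + -6·3 + -7·-1 + 2·2 + -3·-1 + -4·1.

-4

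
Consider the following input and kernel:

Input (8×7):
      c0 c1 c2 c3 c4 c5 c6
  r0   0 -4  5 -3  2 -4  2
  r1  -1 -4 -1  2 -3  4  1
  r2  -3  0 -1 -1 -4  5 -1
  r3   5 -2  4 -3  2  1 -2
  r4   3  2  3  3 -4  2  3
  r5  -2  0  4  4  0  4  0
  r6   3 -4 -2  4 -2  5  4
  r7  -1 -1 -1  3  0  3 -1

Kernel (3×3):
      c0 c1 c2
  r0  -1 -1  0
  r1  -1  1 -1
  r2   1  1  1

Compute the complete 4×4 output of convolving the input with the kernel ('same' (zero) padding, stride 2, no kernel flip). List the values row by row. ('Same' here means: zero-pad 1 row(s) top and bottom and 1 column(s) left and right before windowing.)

-1 9 12 11
1 4 -7 -12
-6 4 0 6
7 -5 -9 -3

Output[0,0]: The receptive field on the zero-padded input at this output position is [0 0 0 / 0 0 -4 / 0 -1 -4]. Elementwise product with the kernel and sum: 0·-1 + 0·-1 + 0·-1 + 0·1 + -4·-1 + 0·1 + -1·1 + -4·1.
Output[0,1]: The receptive field on the zero-padded input at this output position is [0 0 0 / -4 5 -3 / -4 -1 2]. Elementwise product with the kernel and sum: 0·-1 + 0·-1 + -4·-1 + 5·1 + -3·-1 + -4·1 + -1·1 + 2·1.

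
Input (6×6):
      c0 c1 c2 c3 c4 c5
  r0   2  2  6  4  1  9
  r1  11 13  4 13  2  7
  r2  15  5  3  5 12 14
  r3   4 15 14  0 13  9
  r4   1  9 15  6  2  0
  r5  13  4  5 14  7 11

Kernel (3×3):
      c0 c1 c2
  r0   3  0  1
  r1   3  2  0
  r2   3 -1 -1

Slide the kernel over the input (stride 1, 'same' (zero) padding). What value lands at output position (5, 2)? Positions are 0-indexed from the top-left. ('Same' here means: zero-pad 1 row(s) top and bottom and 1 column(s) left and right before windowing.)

The receptive field on the zero-padded input at this output position is [9 15 6 / 4 5 14 / 0 0 0]. Elementwise product with the kernel and sum: 9·3 + 6·1 + 4·3 + 5·2 + 0·3 + 0·-1 + 0·-1.

55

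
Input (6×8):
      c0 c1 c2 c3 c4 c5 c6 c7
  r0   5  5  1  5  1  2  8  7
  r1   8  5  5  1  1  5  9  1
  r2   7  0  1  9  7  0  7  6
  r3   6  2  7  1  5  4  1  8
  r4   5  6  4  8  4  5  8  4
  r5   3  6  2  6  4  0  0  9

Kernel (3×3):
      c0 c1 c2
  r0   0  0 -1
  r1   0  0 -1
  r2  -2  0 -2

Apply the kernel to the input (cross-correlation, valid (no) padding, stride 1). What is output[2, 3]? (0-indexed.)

The receptive field on the input at this output position is [9 7 0 / 1 5 4 / 8 4 5]. Elementwise product with the kernel and sum: 0·-1 + 4·-1 + 8·-2 + 5·-2.

-30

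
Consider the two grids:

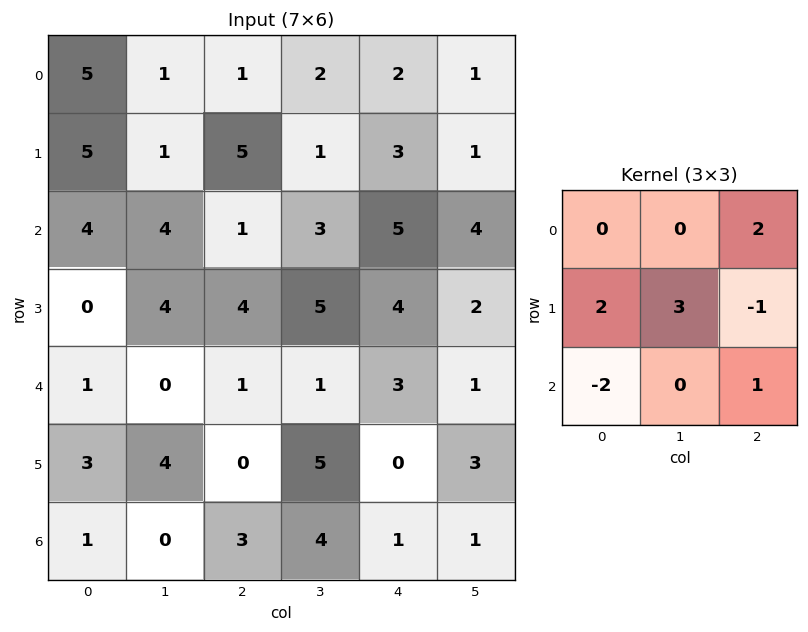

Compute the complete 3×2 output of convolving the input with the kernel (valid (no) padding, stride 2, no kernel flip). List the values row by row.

3 17
9 30
21 16

Output[0,0]: The receptive field on the input at this output position is [5 1 1 / 5 1 5 / 4 4 1]. Elementwise product with the kernel and sum: 1·2 + 5·2 + 1·3 + 5·-1 + 4·-2 + 1·1.
Output[0,1]: The receptive field on the input at this output position is [1 2 2 / 5 1 3 / 1 3 5]. Elementwise product with the kernel and sum: 2·2 + 5·2 + 1·3 + 3·-1 + 1·-2 + 5·1.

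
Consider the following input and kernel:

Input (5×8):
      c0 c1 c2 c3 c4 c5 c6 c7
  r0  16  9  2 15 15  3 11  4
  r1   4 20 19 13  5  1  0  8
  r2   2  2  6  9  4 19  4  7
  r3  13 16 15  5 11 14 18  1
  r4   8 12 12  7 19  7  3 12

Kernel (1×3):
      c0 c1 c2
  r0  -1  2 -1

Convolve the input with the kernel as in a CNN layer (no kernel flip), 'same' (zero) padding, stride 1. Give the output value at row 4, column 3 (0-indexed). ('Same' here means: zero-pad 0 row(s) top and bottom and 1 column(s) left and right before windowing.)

The receptive field on the zero-padded input at this output position is [12 7 19]. Elementwise product with the kernel and sum: 12·-1 + 7·2 + 19·-1.

-17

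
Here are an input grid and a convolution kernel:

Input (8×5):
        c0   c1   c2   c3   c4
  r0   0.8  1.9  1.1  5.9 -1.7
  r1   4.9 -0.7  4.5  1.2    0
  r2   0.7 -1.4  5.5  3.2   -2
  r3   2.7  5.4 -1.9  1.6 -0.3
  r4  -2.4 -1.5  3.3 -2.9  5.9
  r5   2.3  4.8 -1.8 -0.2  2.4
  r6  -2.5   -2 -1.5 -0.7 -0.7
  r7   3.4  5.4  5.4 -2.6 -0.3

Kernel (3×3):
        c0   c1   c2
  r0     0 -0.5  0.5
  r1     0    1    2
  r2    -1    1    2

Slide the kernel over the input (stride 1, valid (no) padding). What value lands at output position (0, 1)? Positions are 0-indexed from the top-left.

The receptive field on the input at this output position is [1.9 1.1 5.9 / -0.7 4.5 1.2 / -1.4 5.5 3.2]. Elementwise product with the kernel and sum: 1.1·-0.5 + 5.9·0.5 + 4.5·1 + 1.2·2 + -1.4·-1 + 5.5·1 + 3.2·2.

22.6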